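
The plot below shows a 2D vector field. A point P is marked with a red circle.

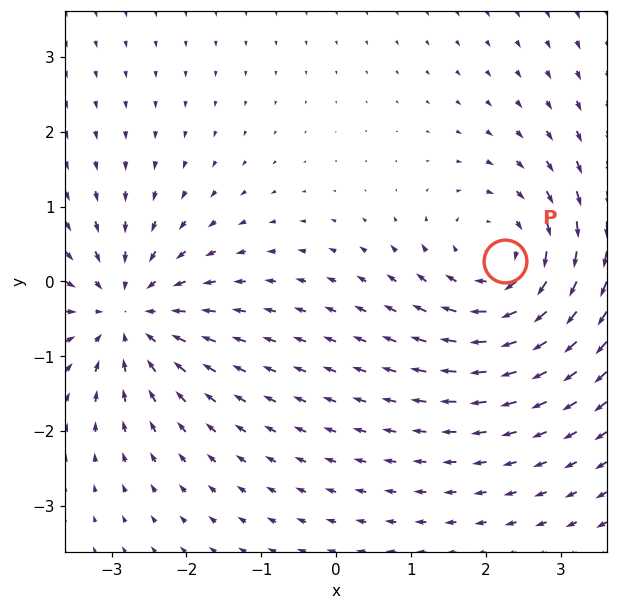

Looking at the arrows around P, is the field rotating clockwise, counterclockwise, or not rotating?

clockwise

Near P at (2.3, 0.3) the arrows circulate clockwise. The curl (z-component) there is about -4; negative curl means clockwise rotation.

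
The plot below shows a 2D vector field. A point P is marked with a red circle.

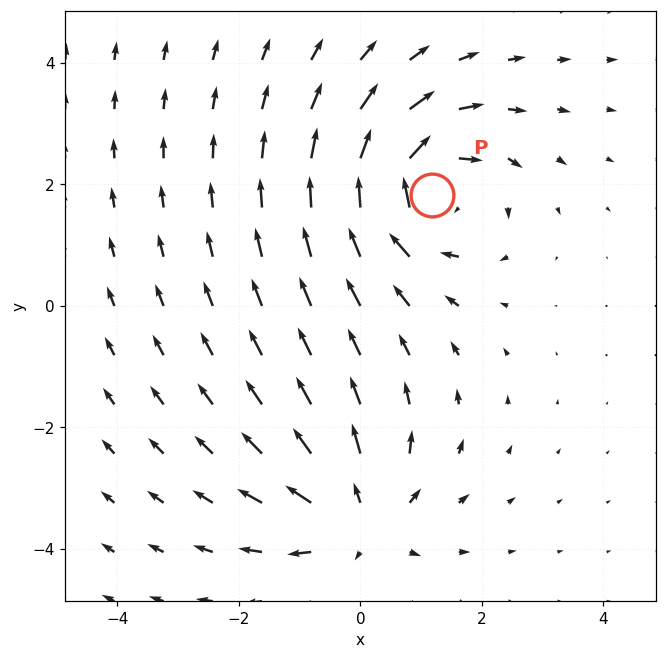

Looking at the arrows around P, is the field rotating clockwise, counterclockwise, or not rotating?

Near P at (1.2, 1.8) the arrows circulate clockwise. The curl (z-component) there is about -5; negative curl means clockwise rotation.

clockwise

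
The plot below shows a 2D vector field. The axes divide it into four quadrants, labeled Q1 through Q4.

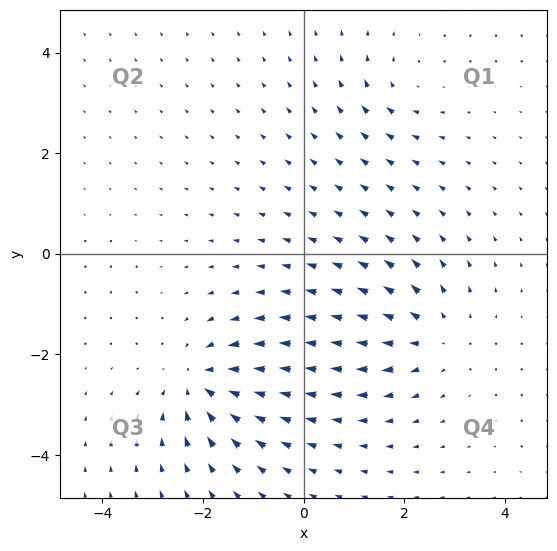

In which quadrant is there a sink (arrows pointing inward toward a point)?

Q3

The sink sits at approximately (-2.0, -2.6), which lies in quadrant Q3. The divergence there is about -6, negative as expected for a sink.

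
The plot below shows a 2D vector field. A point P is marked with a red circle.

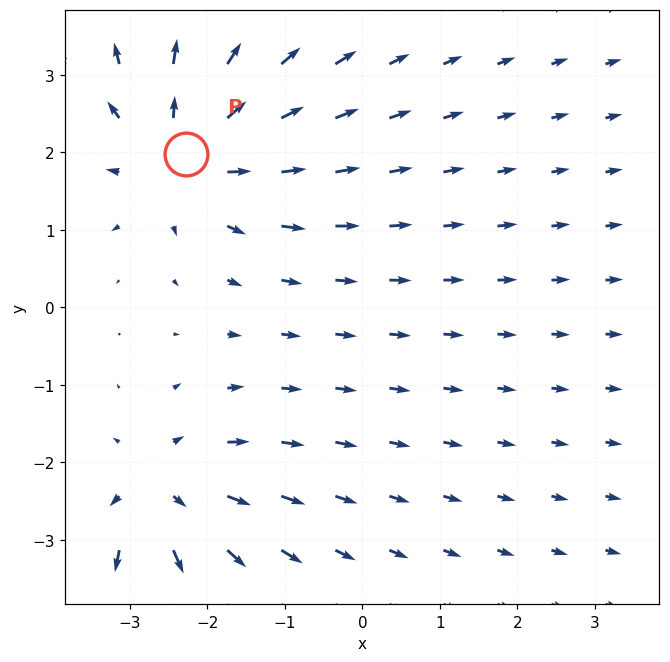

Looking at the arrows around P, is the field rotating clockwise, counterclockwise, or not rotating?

Near P at (-2.3, 2.0) the arrows show no circulation. The curl there is ≈0.

not rotating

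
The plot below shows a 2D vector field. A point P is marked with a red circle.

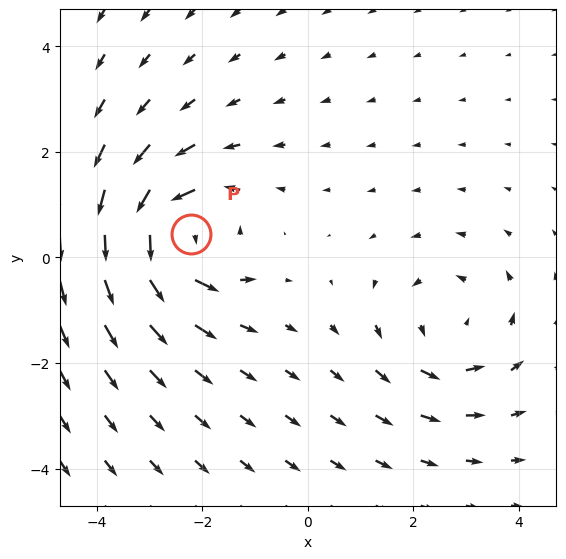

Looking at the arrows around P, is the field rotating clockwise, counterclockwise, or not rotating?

counterclockwise

Near P at (-2.2, 0.4) the arrows circulate counterclockwise. The curl (z-component) there is about +5; positive curl means counterclockwise rotation.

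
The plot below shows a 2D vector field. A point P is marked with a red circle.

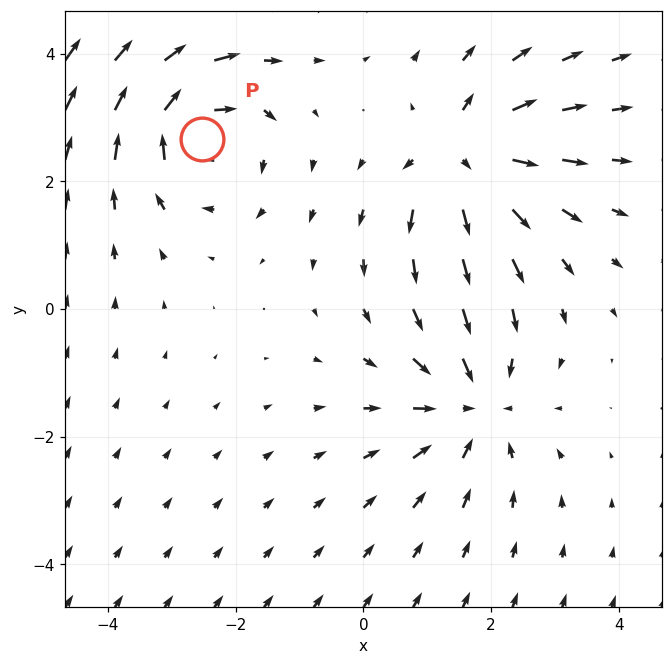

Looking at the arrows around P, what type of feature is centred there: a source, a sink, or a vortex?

vortex

At P (-2.5, 2.7) the arrows circulate clockwise. Divergence ≈0, curl about -4 — near-zero divergence with nonzero curl is a vortex.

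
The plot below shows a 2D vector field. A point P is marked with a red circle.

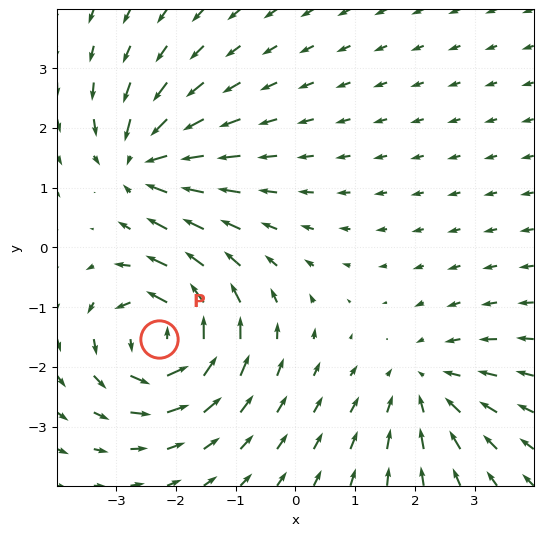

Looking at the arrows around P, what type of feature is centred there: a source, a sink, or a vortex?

vortex

At P (-2.3, -1.5) the arrows circulate counterclockwise. Divergence ≈0, curl about +6 — near-zero divergence with nonzero curl is a vortex.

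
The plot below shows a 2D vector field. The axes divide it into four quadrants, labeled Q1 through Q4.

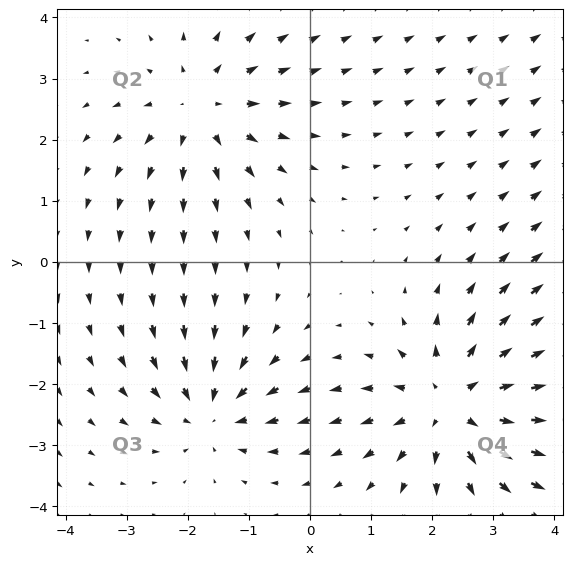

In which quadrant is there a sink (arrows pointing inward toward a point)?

Q3

The sink sits at approximately (-1.6, -2.5), which lies in quadrant Q3. The divergence there is about -4, negative as expected for a sink.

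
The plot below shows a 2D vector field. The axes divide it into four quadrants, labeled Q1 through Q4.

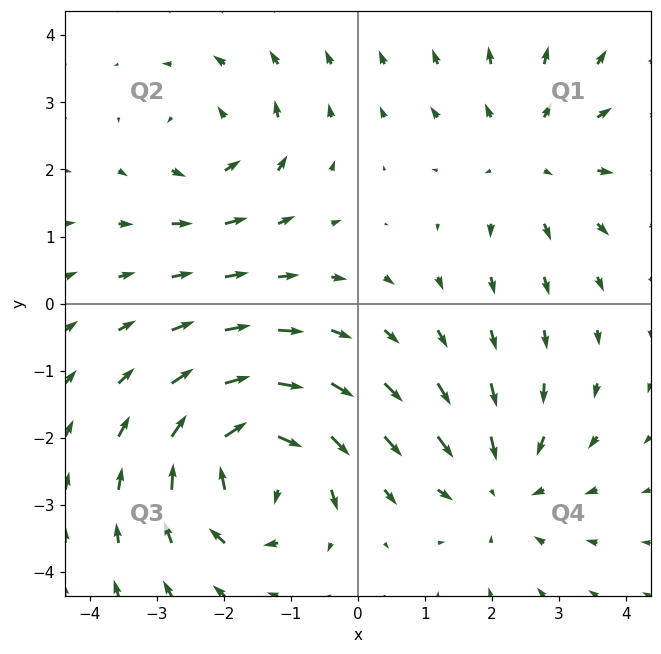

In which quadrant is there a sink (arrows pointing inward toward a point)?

Q4

The sink sits at approximately (2.1, -2.7), which lies in quadrant Q4. The divergence there is about -3, negative as expected for a sink.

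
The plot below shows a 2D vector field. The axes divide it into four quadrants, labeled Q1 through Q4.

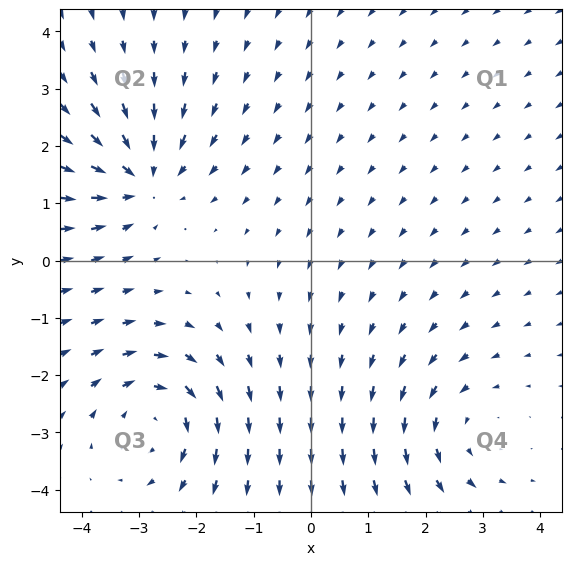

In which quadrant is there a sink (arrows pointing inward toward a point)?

The sink sits at approximately (-3.0, 1.5), which lies in quadrant Q2. The divergence there is about -4, negative as expected for a sink.

Q2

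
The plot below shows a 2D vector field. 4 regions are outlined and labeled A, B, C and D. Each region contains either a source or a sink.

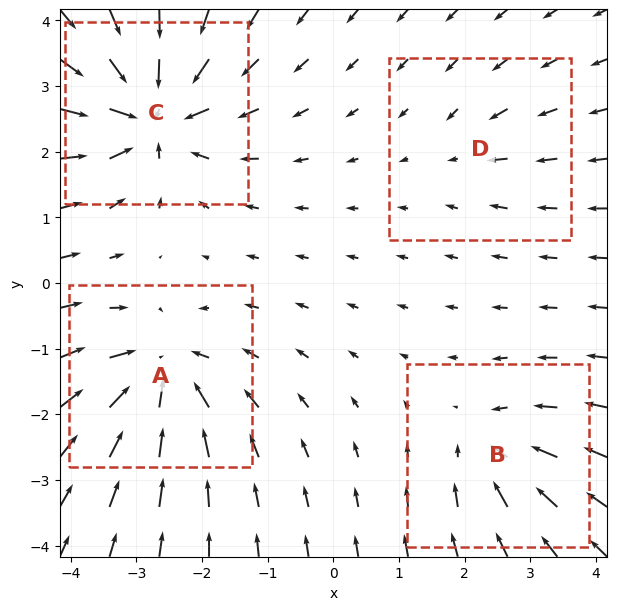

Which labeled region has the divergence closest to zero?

Divergence at each region's feature centre — A: about -7, B: about -4, C: about -8, D: about -2. Region D is closest to zero.

D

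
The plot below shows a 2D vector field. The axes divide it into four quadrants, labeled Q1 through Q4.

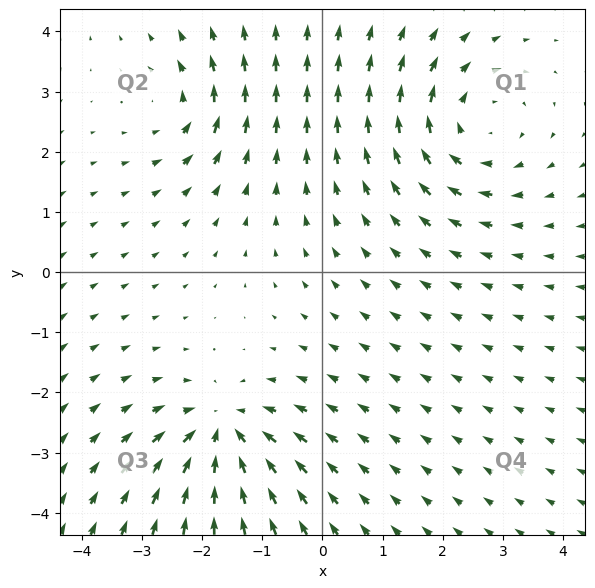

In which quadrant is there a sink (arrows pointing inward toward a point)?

Q3

The sink sits at approximately (-1.6, -2.7), which lies in quadrant Q3. The divergence there is about -6, negative as expected for a sink.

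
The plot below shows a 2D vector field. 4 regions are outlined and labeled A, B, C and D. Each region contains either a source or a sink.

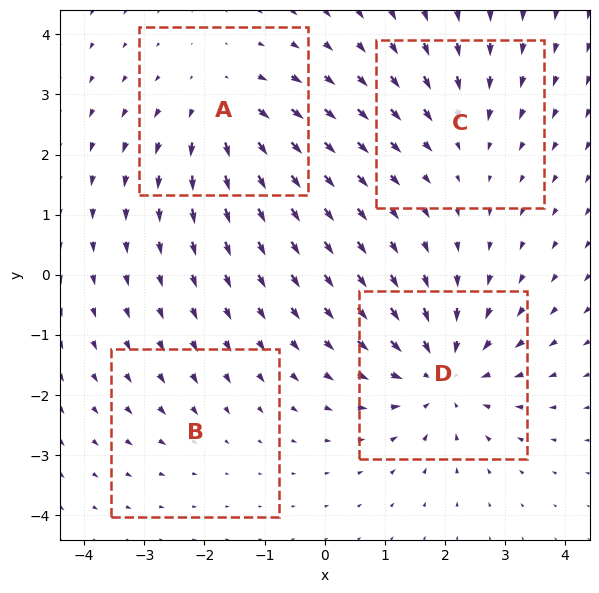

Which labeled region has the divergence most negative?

D

Divergence at each region's feature centre — A: about +5, B: about -2, C: about -3, D: about -6. Region D is most negative.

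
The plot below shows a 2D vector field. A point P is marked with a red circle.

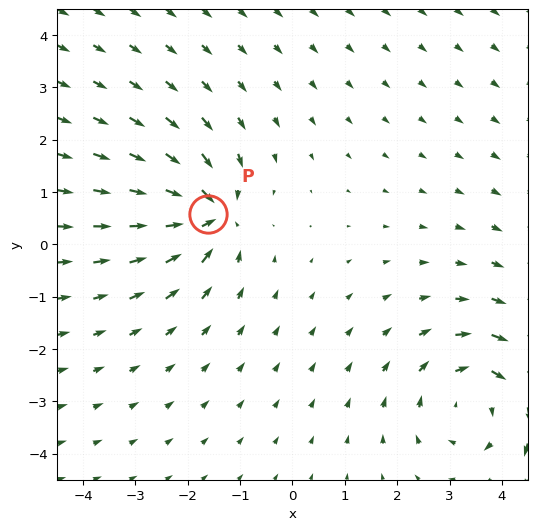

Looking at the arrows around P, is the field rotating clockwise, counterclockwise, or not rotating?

not rotating

Near P at (-1.6, 0.6) the arrows show no circulation. The curl there is ≈0.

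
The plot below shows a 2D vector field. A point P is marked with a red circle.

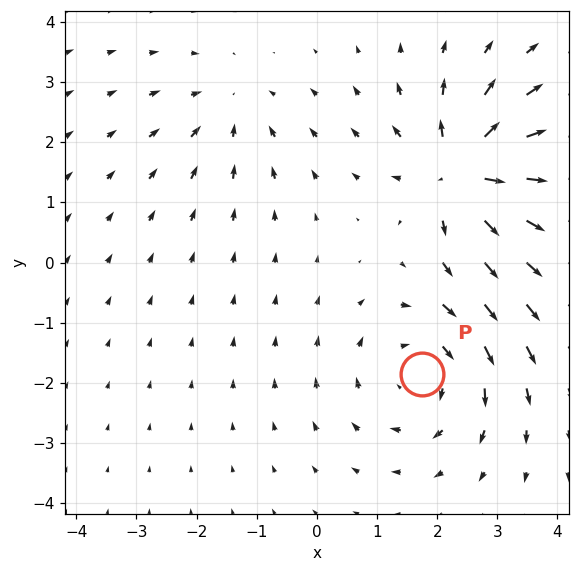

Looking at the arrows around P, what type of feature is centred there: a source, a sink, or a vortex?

vortex

At P (1.7, -1.9) the arrows circulate clockwise. Divergence ≈0, curl about -4 — near-zero divergence with nonzero curl is a vortex.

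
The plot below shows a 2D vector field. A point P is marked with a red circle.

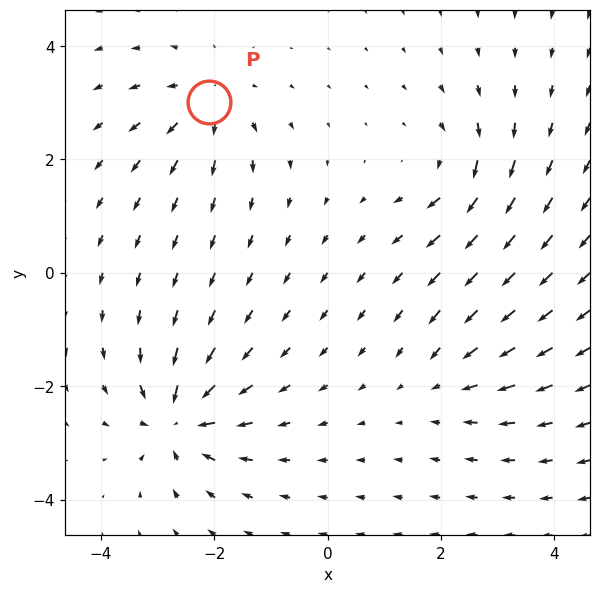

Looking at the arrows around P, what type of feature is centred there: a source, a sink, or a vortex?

At P (-2.1, 3.0) the arrows spread outward. Divergence about +4, curl ≈0 — positive divergence with near-zero curl is a source.

source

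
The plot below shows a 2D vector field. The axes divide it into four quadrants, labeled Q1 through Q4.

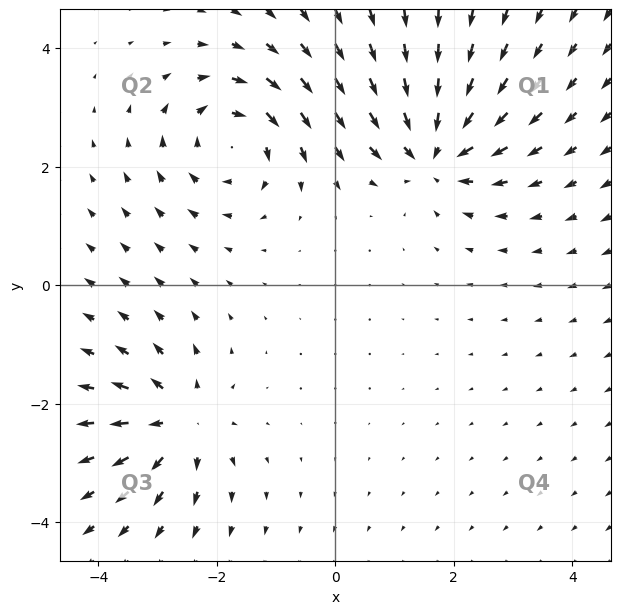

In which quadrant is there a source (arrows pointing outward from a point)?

Q3

The source sits at approximately (-2.6, -2.3), which lies in quadrant Q3. The divergence there is about +5, positive as expected for a source.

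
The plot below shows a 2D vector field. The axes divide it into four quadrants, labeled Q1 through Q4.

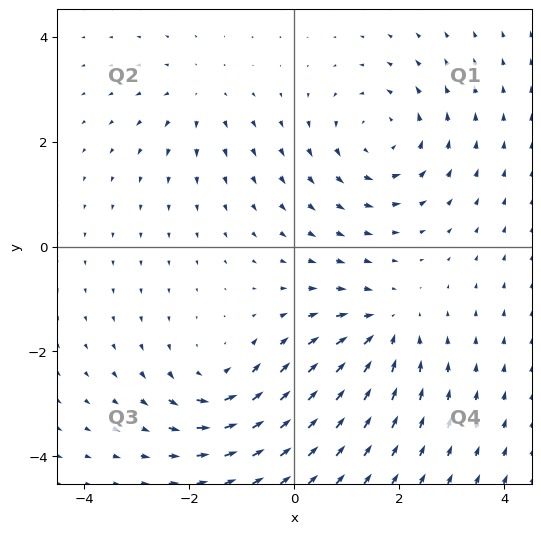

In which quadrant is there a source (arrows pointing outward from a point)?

Q2

The source sits at approximately (-1.8, 2.9), which lies in quadrant Q2. The divergence there is about +3, positive as expected for a source.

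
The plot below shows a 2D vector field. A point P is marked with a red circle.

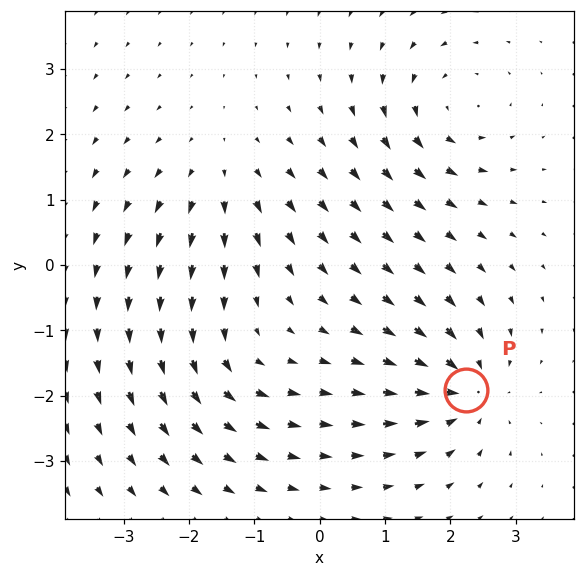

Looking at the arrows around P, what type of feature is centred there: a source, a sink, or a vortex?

At P (2.2, -1.9) the arrows converge inward. Divergence about -6, curl ≈0 — negative divergence with near-zero curl is a sink.

sink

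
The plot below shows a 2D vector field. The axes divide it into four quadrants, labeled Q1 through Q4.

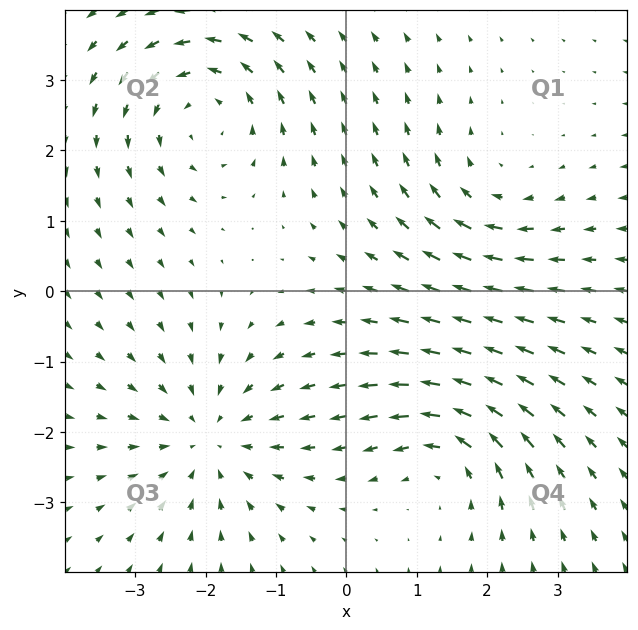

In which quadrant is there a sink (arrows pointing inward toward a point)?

Q3

The sink sits at approximately (-1.9, -2.1), which lies in quadrant Q3. The divergence there is about -4, negative as expected for a sink.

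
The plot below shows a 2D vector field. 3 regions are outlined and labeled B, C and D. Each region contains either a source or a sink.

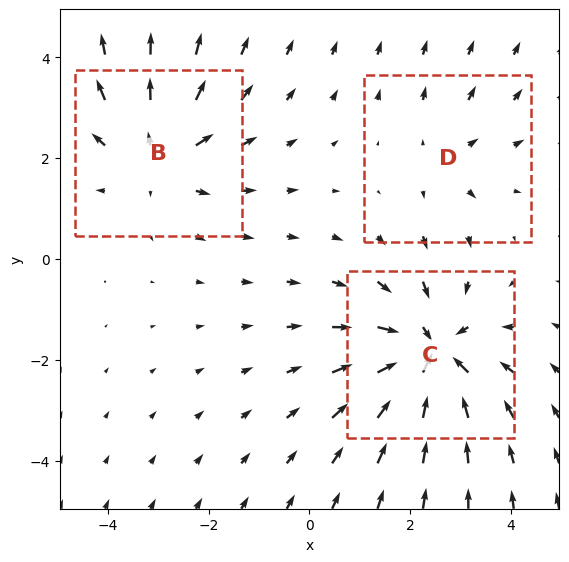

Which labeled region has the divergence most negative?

C

Divergence at each region's feature centre — B: about +3, C: about -4, D: about +2. Region C is most negative.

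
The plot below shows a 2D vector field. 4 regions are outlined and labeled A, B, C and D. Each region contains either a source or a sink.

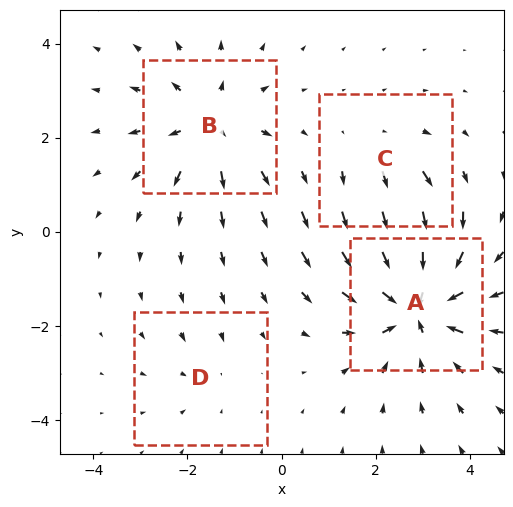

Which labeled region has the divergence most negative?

A

Divergence at each region's feature centre — A: about -7, B: about +4, C: about +3, D: about -2. Region A is most negative.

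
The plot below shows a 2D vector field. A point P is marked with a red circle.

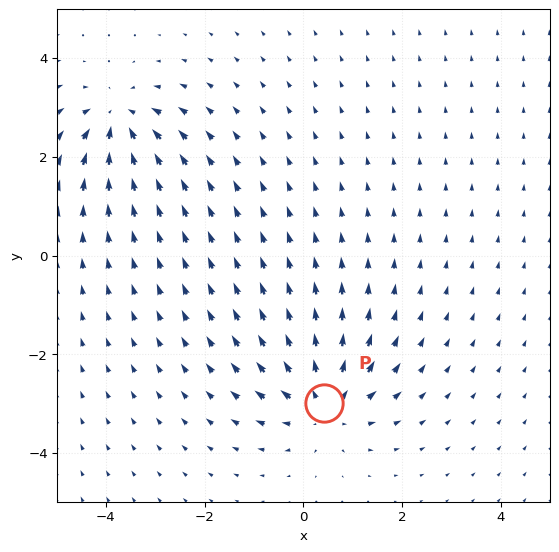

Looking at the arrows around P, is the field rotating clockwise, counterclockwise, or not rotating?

not rotating

Near P at (0.4, -3.0) the arrows show no circulation. The curl there is ≈0.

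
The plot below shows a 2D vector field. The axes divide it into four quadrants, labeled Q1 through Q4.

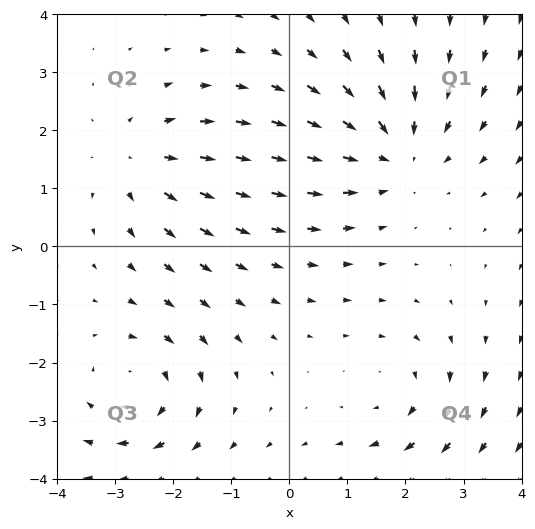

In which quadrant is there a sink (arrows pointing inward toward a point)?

The sink sits at approximately (1.8, 1.7), which lies in quadrant Q1. The divergence there is about -4, negative as expected for a sink.

Q1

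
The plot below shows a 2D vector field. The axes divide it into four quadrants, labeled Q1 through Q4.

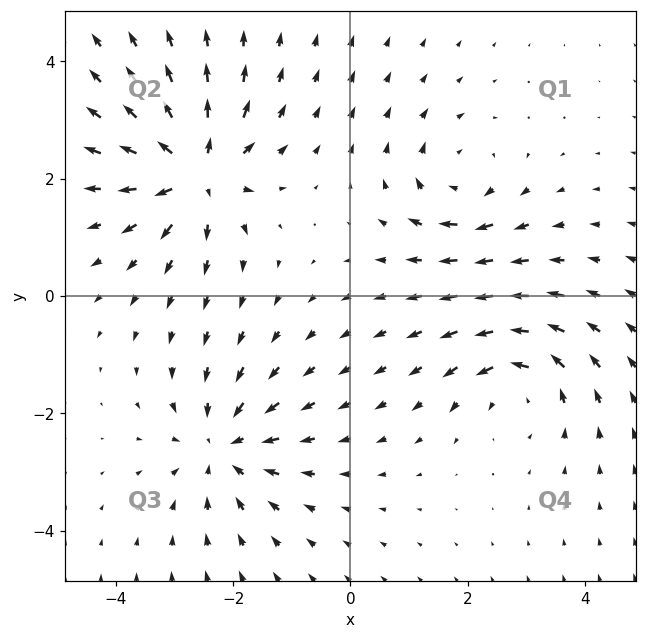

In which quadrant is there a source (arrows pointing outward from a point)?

The source sits at approximately (-2.6, 2.1), which lies in quadrant Q2. The divergence there is about +7, positive as expected for a source.

Q2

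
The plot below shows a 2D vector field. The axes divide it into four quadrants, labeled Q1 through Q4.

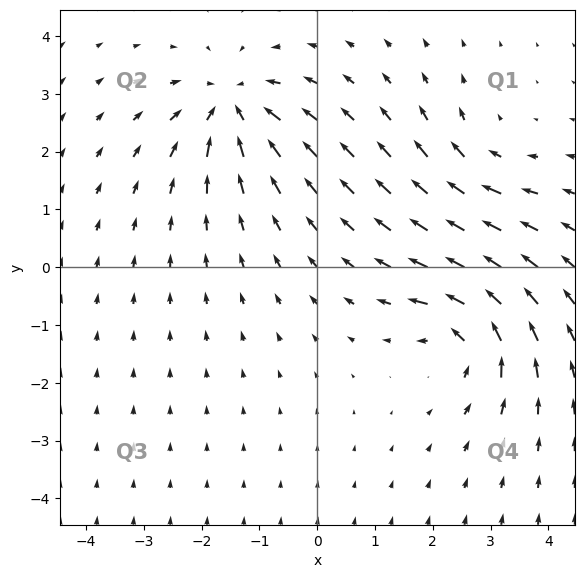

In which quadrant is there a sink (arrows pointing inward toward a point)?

The sink sits at approximately (-1.5, 2.8), which lies in quadrant Q2. The divergence there is about -5, negative as expected for a sink.

Q2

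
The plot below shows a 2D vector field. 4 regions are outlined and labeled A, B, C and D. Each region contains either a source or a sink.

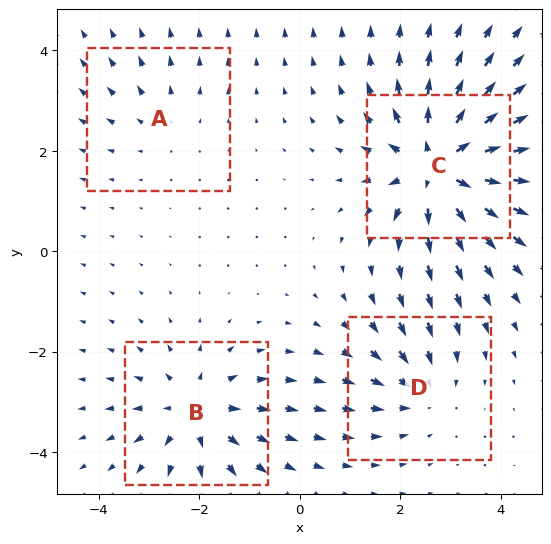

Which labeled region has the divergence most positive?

Divergence at each region's feature centre — A: about +2, B: about +5, C: about +8, D: about -4. Region C is most positive.

C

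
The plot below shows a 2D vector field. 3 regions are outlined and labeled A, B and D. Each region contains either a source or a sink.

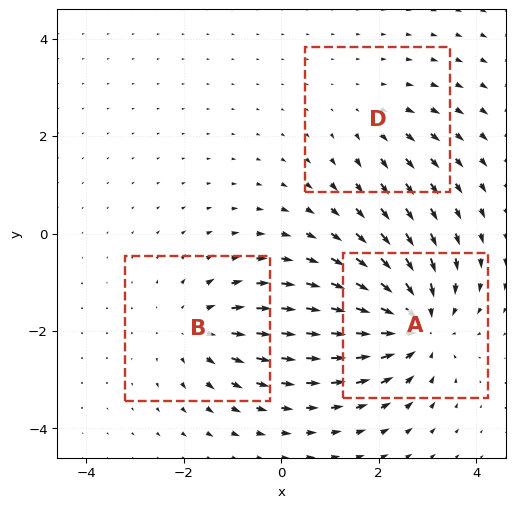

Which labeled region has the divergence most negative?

A

Divergence at each region's feature centre — A: about -4, B: about +3, D: about +2. Region A is most negative.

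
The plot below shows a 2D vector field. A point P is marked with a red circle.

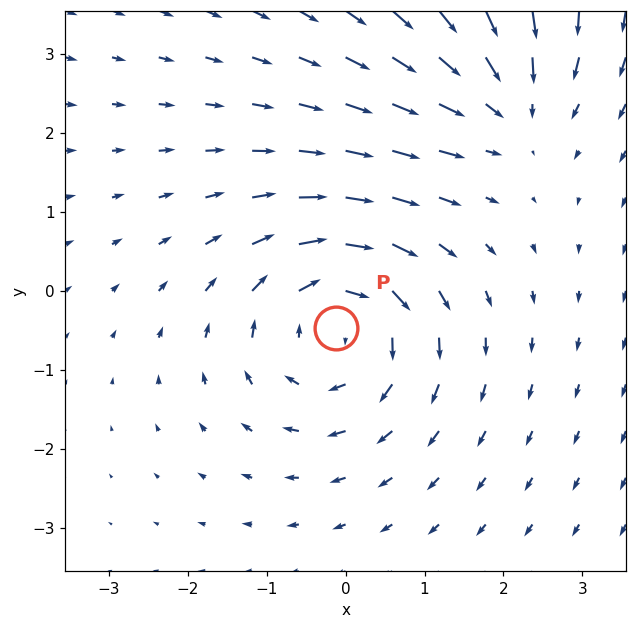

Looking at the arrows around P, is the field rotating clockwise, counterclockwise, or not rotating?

Near P at (-0.1, -0.5) the arrows circulate clockwise. The curl (z-component) there is about -4; negative curl means clockwise rotation.

clockwise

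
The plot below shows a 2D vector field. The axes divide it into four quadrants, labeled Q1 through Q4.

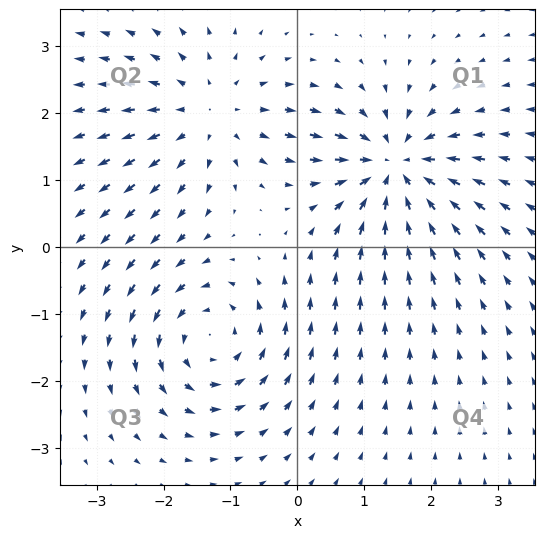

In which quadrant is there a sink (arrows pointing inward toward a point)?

Q1

The sink sits at approximately (1.5, 1.2), which lies in quadrant Q1. The divergence there is about -6, negative as expected for a sink.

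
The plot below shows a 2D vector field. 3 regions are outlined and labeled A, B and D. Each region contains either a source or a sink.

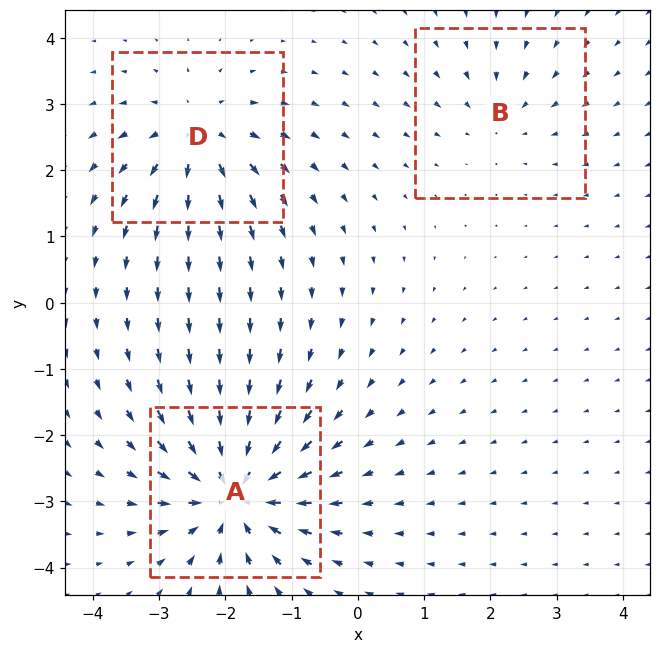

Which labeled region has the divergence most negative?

A

Divergence at each region's feature centre — A: about -6, B: about -2, D: about +4. Region A is most negative.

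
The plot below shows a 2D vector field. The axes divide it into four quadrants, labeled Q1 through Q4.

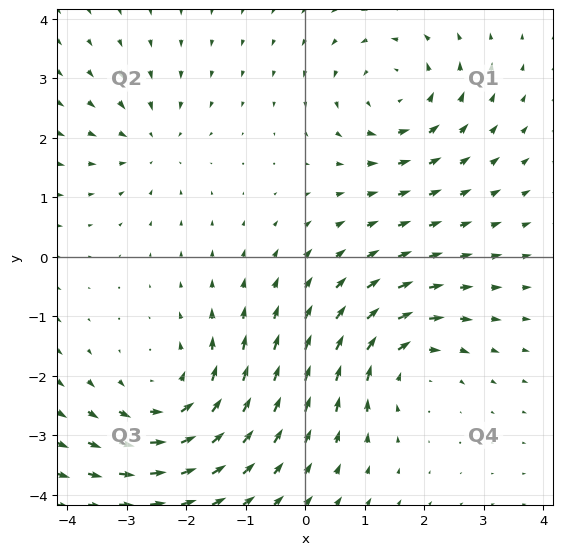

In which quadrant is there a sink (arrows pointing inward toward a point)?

The sink sits at approximately (-2.6, 1.9), which lies in quadrant Q2. The divergence there is about -3, negative as expected for a sink.

Q2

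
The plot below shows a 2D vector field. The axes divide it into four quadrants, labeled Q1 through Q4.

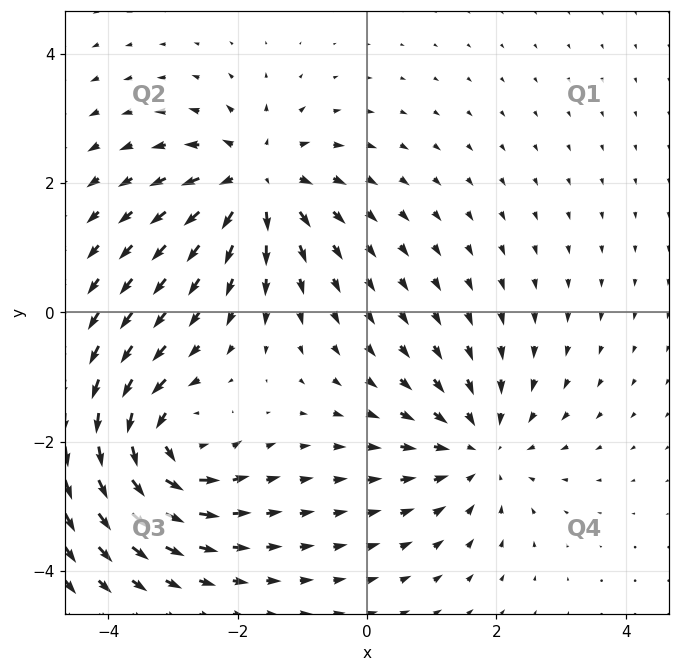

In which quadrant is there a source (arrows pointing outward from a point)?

Q2

The source sits at approximately (-1.7, 2.1), which lies in quadrant Q2. The divergence there is about +4, positive as expected for a source.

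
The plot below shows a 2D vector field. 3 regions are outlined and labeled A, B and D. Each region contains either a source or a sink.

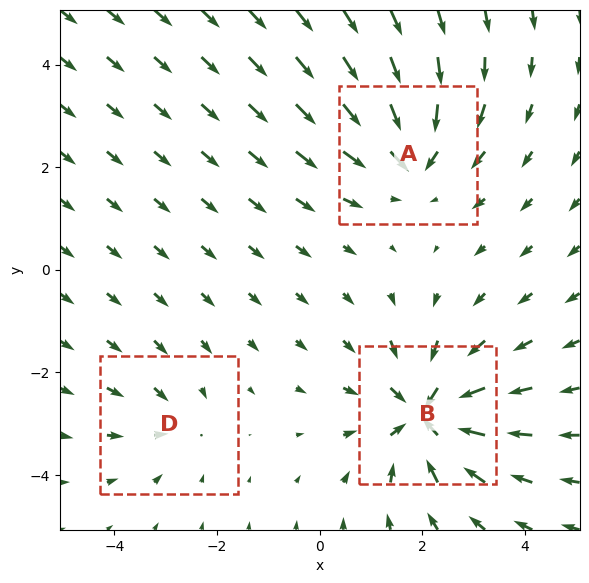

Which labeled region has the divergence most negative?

Divergence at each region's feature centre — A: about -4, B: about -5, D: about -2. Region B is most negative.

B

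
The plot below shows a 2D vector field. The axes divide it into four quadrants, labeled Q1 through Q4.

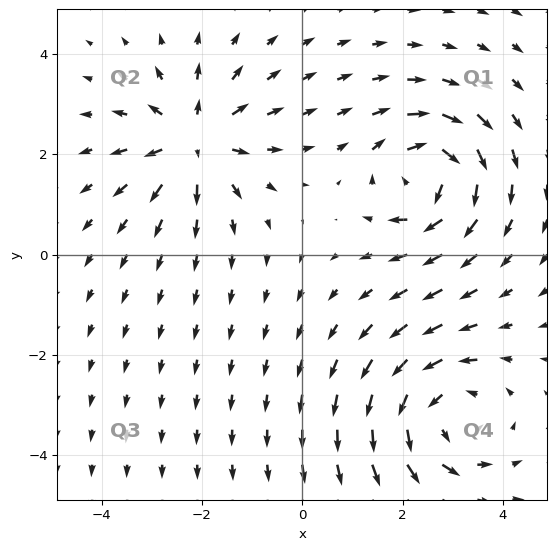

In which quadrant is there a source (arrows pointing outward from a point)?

The source sits at approximately (-2.1, 2.3), which lies in quadrant Q2. The divergence there is about +5, positive as expected for a source.

Q2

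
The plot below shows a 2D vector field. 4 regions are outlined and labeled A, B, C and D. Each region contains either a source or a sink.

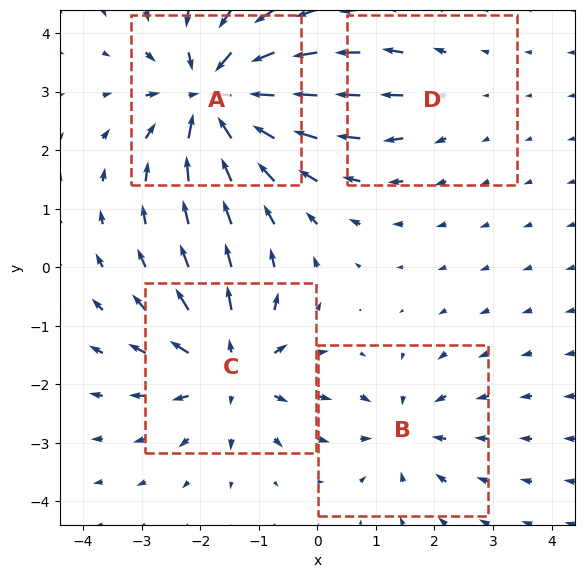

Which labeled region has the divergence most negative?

A

Divergence at each region's feature centre — A: about -7, B: about -4, C: about +5, D: about +2. Region A is most negative.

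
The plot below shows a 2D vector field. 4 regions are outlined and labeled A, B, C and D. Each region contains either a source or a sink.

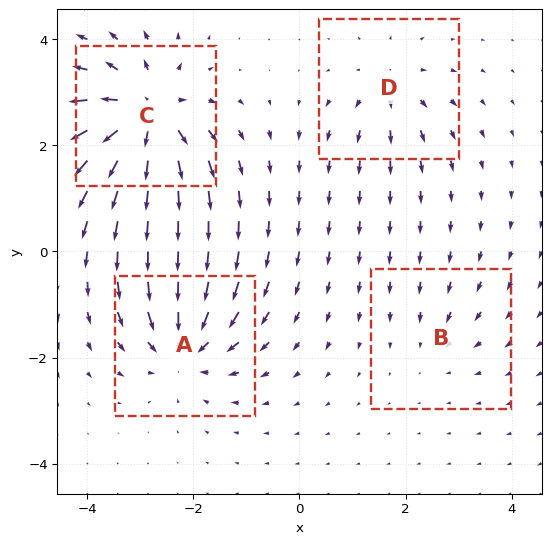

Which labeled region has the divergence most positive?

Divergence at each region's feature centre — A: about -6, B: about -3, C: about +9, D: about +4. Region C is most positive.

C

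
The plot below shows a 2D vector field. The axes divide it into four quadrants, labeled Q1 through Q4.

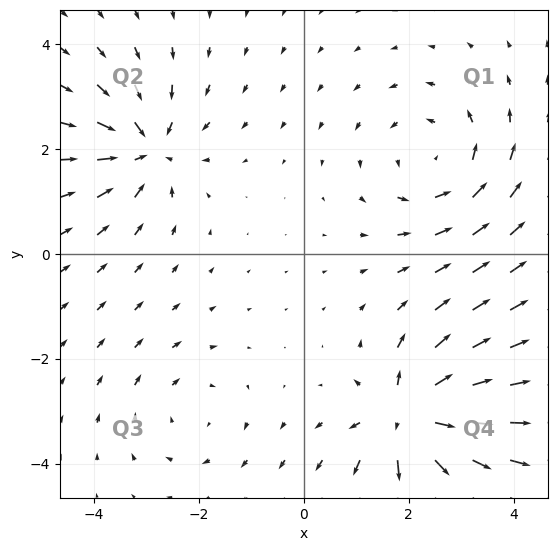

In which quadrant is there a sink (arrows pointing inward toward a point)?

Q2

The sink sits at approximately (-3.0, 2.0), which lies in quadrant Q2. The divergence there is about -5, negative as expected for a sink.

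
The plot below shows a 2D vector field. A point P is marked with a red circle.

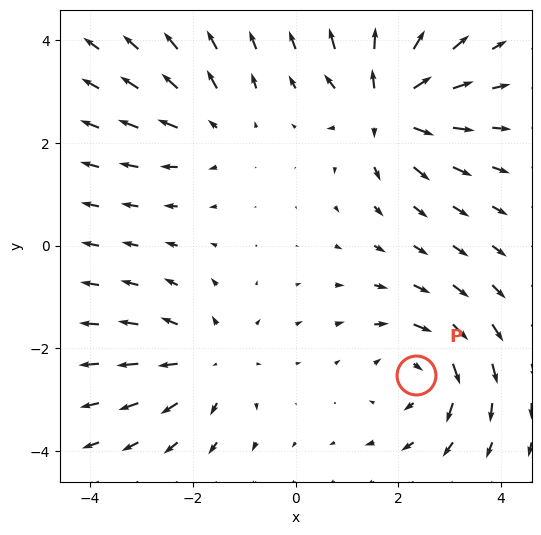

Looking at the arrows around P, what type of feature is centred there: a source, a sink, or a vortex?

At P (2.3, -2.5) the arrows circulate clockwise. Divergence ≈0, curl about -4 — near-zero divergence with nonzero curl is a vortex.

vortex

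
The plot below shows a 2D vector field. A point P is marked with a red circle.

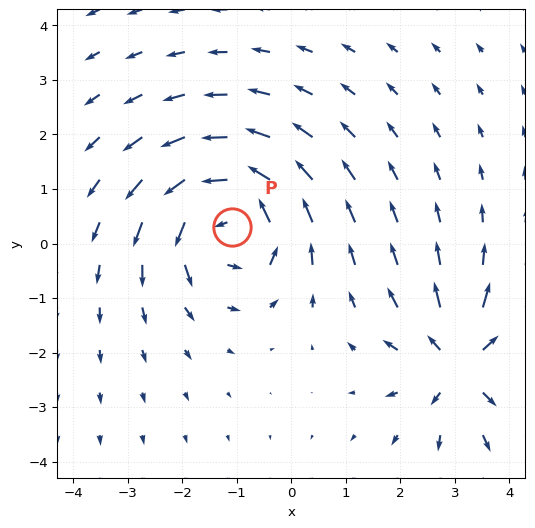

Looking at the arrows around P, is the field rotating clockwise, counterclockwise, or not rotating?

Near P at (-1.1, 0.3) the arrows circulate counterclockwise. The curl (z-component) there is about +5; positive curl means counterclockwise rotation.

counterclockwise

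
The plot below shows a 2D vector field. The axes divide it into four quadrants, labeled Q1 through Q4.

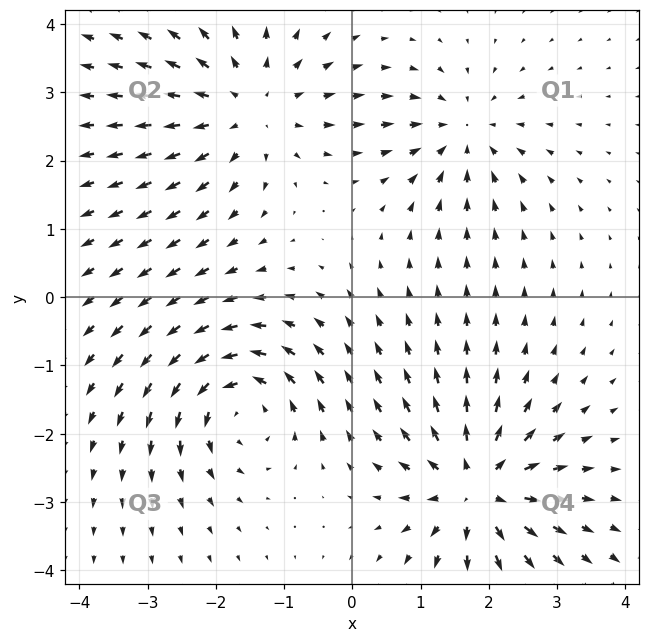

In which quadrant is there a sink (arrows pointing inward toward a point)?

The sink sits at approximately (1.6, 2.4), which lies in quadrant Q1. The divergence there is about -4, negative as expected for a sink.

Q1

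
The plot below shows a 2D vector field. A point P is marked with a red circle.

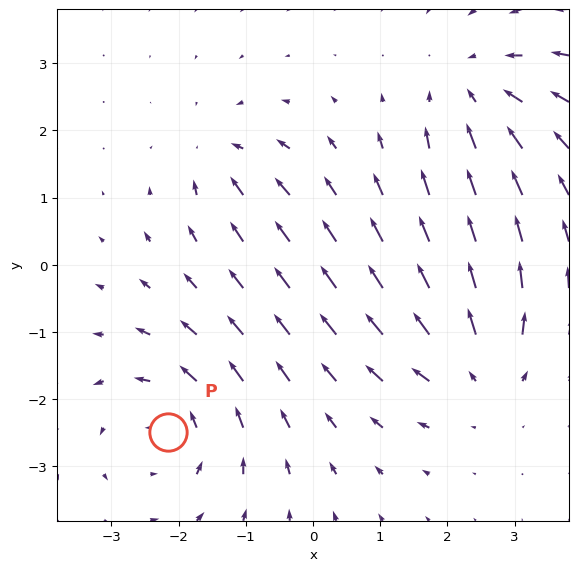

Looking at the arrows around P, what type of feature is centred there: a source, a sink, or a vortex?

At P (-2.2, -2.5) the arrows circulate counterclockwise. Divergence ≈0, curl about +4 — near-zero divergence with nonzero curl is a vortex.

vortex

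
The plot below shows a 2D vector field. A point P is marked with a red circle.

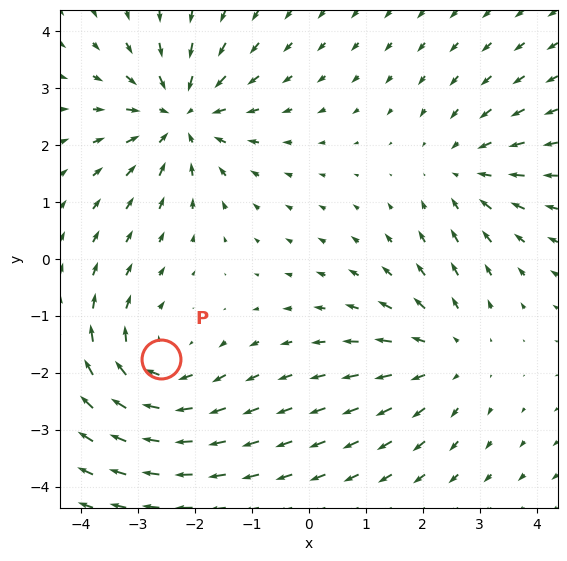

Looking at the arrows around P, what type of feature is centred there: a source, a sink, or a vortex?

At P (-2.6, -1.8) the arrows circulate clockwise. Divergence ≈0, curl about -4 — near-zero divergence with nonzero curl is a vortex.

vortex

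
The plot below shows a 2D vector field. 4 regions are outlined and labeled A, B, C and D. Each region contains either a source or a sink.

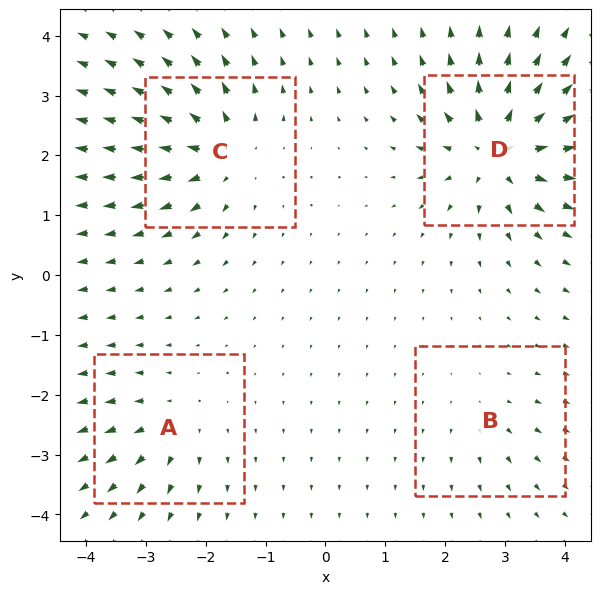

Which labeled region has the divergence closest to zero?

Divergence at each region's feature centre — A: about +4, B: about +2, C: about +6, D: about +8. Region B is closest to zero.

B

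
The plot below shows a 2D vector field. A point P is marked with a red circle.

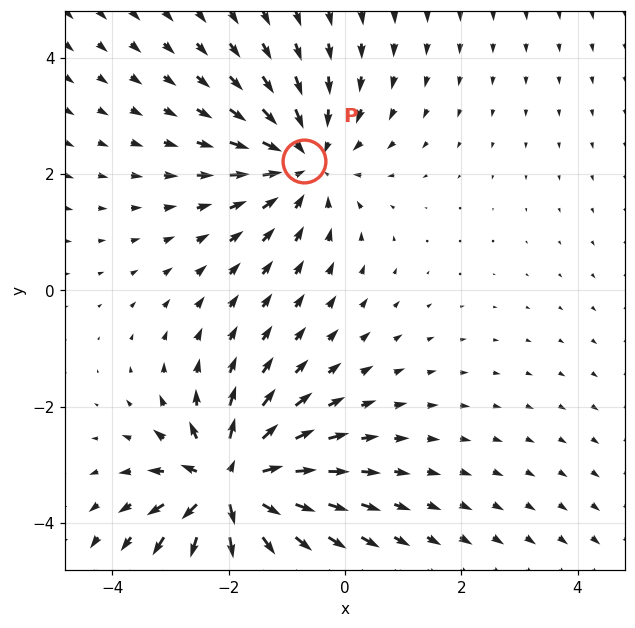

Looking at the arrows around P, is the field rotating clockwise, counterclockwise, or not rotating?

not rotating

Near P at (-0.7, 2.2) the arrows show no circulation. The curl there is ≈0.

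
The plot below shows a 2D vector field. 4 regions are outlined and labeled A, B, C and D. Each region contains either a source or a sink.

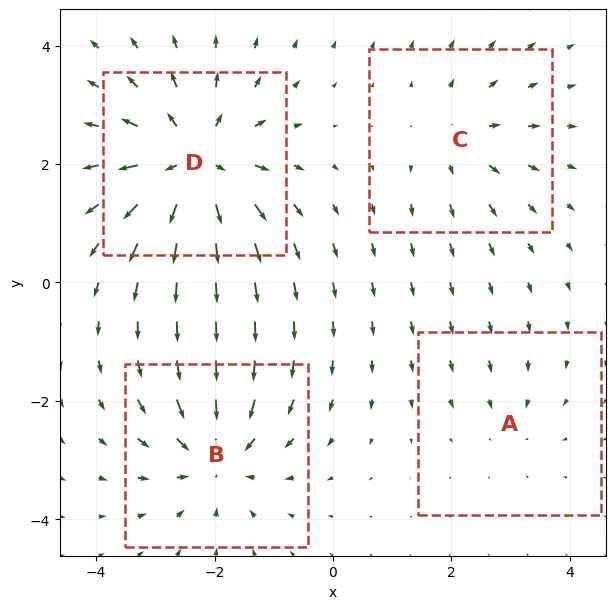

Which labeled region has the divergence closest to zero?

Divergence at each region's feature centre — A: about -2, B: about -5, C: about +3, D: about +7. Region A is closest to zero.

A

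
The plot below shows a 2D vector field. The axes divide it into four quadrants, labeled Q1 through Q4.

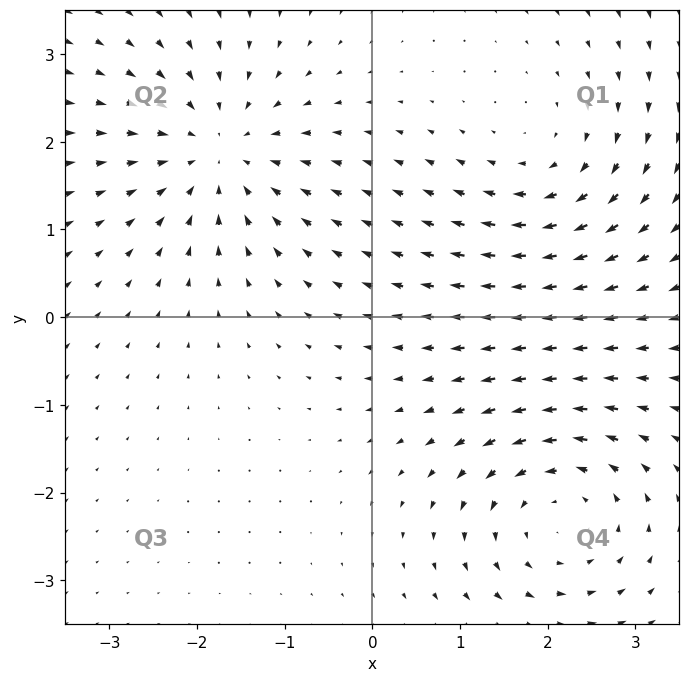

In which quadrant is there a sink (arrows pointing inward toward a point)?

Q2

The sink sits at approximately (-1.7, 1.9), which lies in quadrant Q2. The divergence there is about -4, negative as expected for a sink.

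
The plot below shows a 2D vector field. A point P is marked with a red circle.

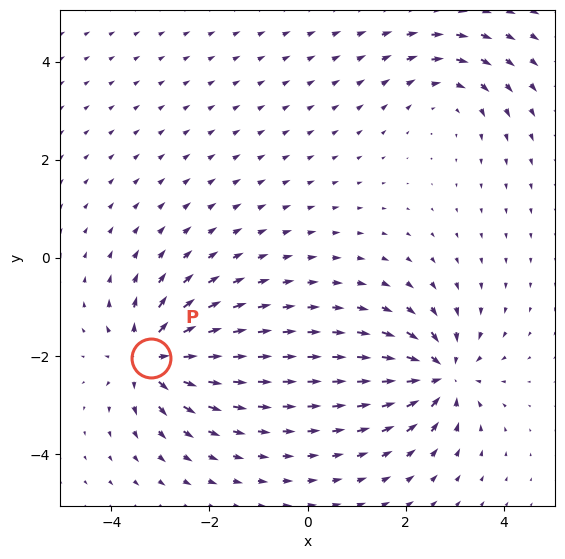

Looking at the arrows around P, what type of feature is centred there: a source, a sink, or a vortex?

At P (-3.2, -2.0) the arrows spread outward. Divergence about +6, curl ≈0 — positive divergence with near-zero curl is a source.

source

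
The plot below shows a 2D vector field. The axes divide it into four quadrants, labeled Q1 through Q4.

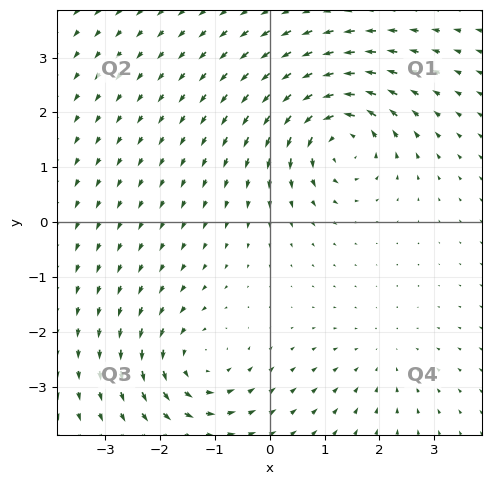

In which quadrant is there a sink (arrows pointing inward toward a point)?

The sink sits at approximately (2.0, -2.5), which lies in quadrant Q4. The divergence there is about -2, negative as expected for a sink.

Q4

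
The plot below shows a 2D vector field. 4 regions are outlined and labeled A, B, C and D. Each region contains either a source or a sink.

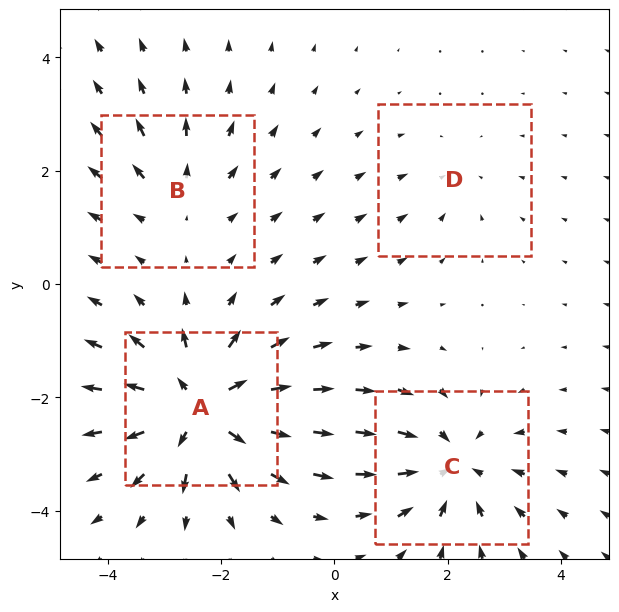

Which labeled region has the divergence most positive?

A

Divergence at each region's feature centre — A: about +8, B: about +3, C: about -5, D: about -2. Region A is most positive.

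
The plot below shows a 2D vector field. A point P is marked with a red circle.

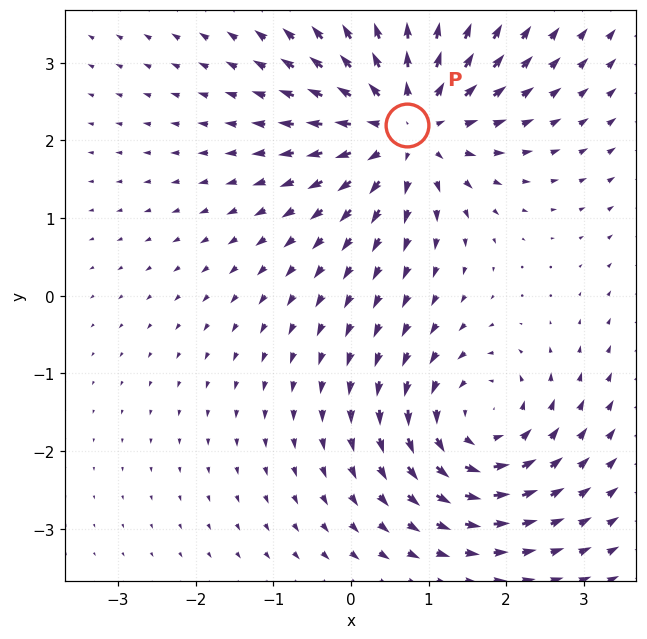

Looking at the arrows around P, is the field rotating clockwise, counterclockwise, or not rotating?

not rotating

Near P at (0.7, 2.2) the arrows show no circulation. The curl there is ≈0.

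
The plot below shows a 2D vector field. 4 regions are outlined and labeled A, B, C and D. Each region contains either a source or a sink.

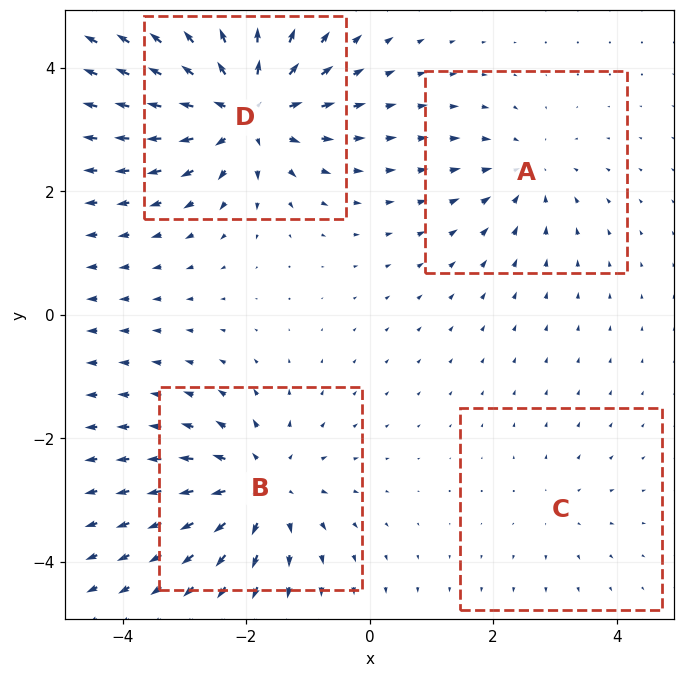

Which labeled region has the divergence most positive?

Divergence at each region's feature centre — A: about -4, B: about +6, C: about +2, D: about +8. Region D is most positive.

D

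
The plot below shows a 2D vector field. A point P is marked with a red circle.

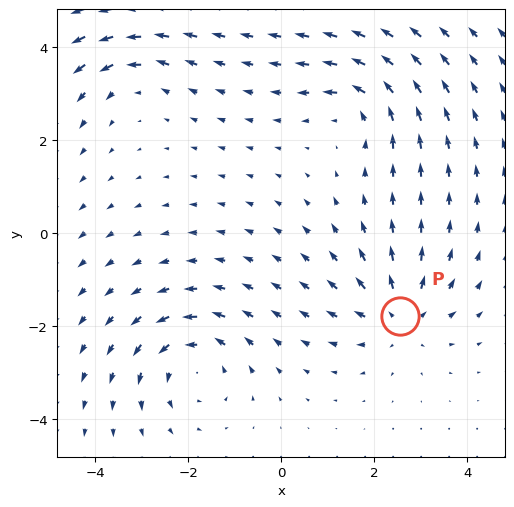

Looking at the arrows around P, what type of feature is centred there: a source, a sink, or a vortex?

At P (2.6, -1.8) the arrows spread outward. Divergence about +4, curl ≈0 — positive divergence with near-zero curl is a source.

source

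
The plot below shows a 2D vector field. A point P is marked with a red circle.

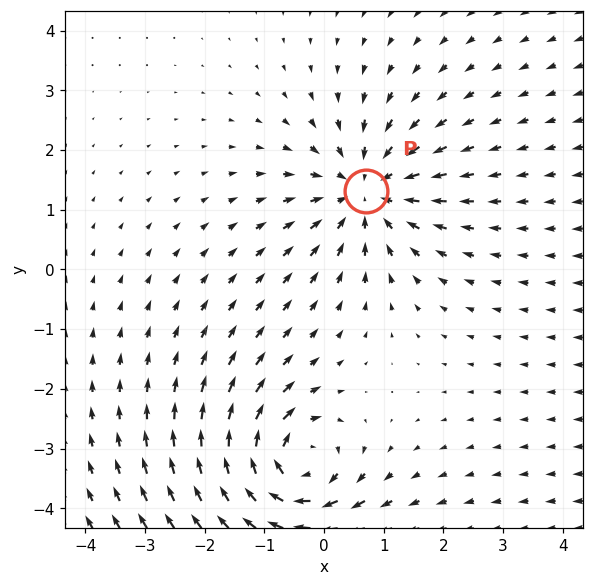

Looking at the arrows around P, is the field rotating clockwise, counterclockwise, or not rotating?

Near P at (0.7, 1.3) the arrows show no circulation. The curl there is ≈0.

not rotating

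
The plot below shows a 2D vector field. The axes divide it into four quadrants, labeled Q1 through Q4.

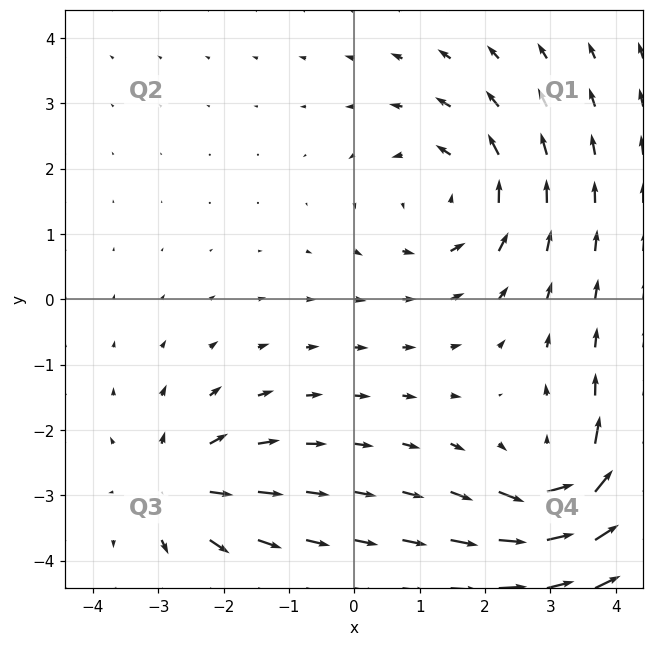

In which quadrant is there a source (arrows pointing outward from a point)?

The source sits at approximately (-2.7, -2.9), which lies in quadrant Q3. The divergence there is about +3, positive as expected for a source.

Q3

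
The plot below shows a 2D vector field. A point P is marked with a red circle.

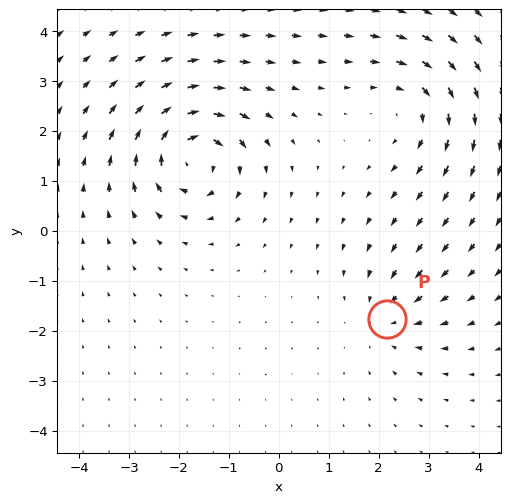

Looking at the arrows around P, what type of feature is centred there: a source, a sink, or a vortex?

At P (2.2, -1.8) the arrows converge inward. Divergence about -3, curl ≈0 — negative divergence with near-zero curl is a sink.

sink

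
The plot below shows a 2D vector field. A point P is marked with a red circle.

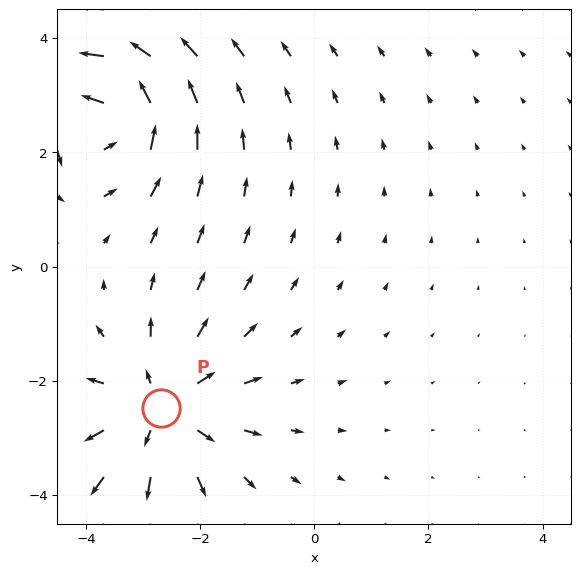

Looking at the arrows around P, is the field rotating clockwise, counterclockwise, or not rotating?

Near P at (-2.7, -2.5) the arrows show no circulation. The curl there is ≈0.

not rotating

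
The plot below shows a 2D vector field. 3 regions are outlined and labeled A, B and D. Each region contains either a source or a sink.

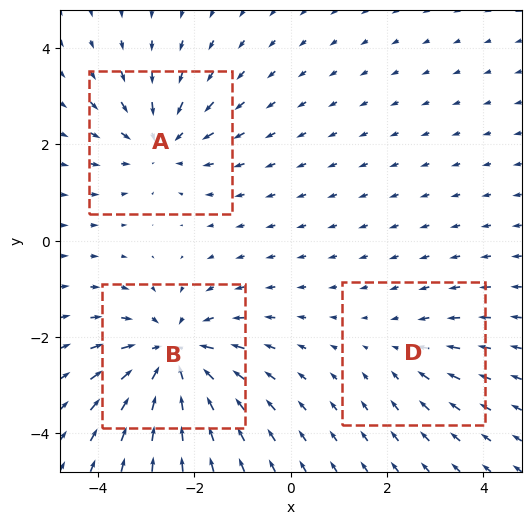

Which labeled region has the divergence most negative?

Divergence at each region's feature centre — A: about -3, B: about -5, D: about -2. Region B is most negative.

B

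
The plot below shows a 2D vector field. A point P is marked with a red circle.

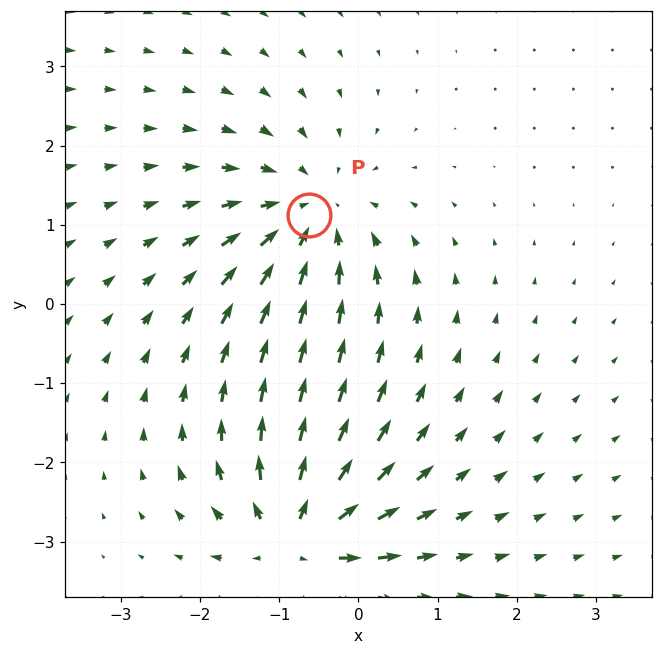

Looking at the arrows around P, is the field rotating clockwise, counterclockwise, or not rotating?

Near P at (-0.6, 1.1) the arrows show no circulation. The curl there is ≈0.

not rotating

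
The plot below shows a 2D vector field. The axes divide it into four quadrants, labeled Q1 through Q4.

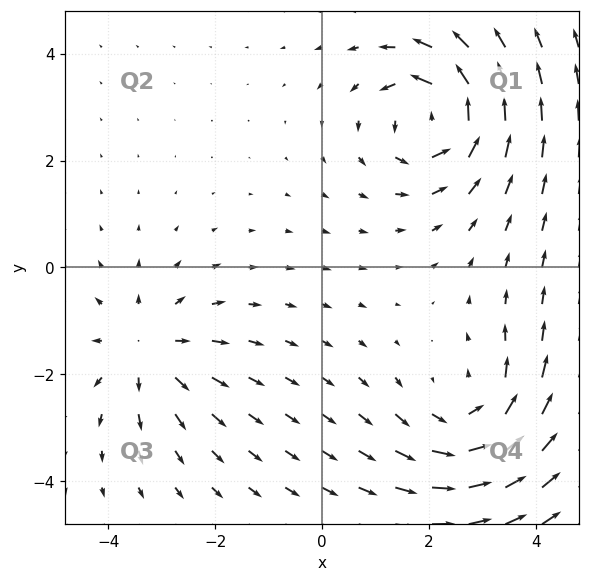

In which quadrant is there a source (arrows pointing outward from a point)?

The source sits at approximately (-3.3, -1.5), which lies in quadrant Q3. The divergence there is about +4, positive as expected for a source.

Q3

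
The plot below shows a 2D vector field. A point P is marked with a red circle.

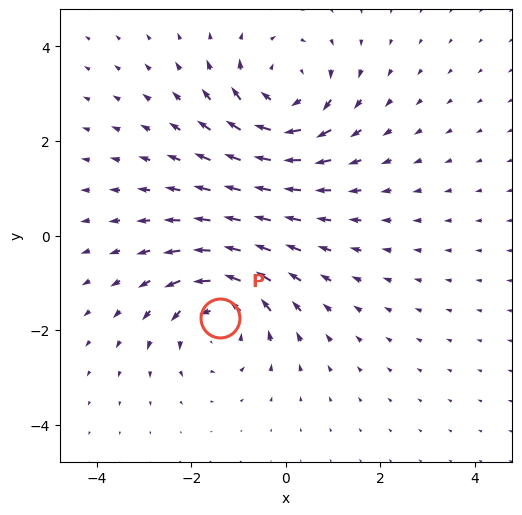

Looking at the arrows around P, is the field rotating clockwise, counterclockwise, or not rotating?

Near P at (-1.4, -1.7) the arrows circulate counterclockwise. The curl (z-component) there is about +4; positive curl means counterclockwise rotation.

counterclockwise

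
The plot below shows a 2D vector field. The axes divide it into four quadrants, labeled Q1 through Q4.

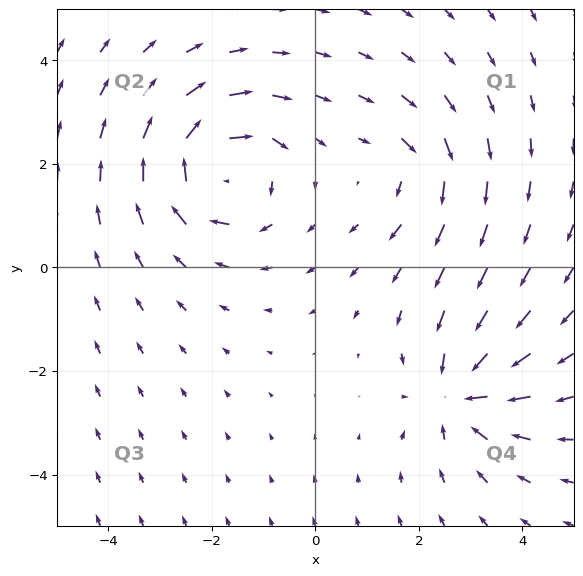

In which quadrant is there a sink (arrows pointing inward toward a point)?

Q4

The sink sits at approximately (2.8, -2.4), which lies in quadrant Q4. The divergence there is about -5, negative as expected for a sink.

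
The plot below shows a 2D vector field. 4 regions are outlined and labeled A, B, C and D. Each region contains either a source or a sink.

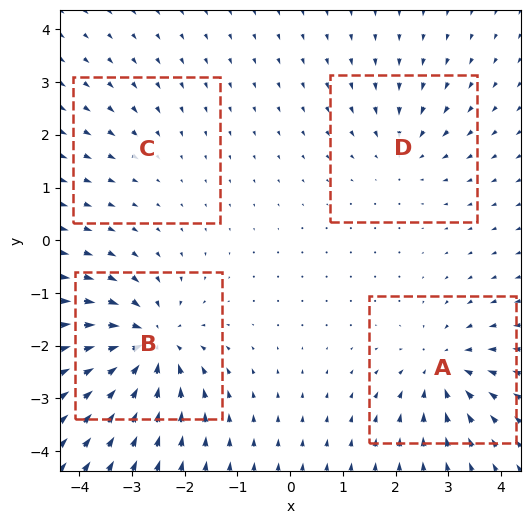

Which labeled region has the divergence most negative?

Divergence at each region's feature centre — A: about -6, B: about -8, C: about -2, D: about -4. Region B is most negative.

B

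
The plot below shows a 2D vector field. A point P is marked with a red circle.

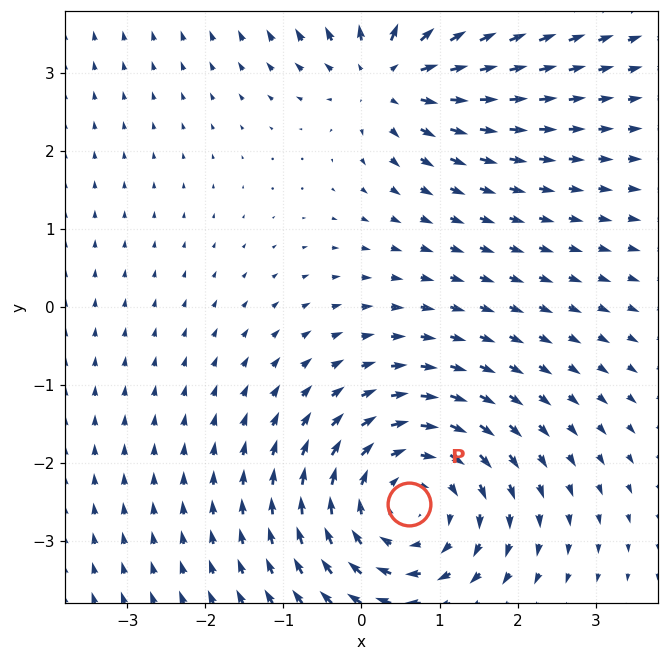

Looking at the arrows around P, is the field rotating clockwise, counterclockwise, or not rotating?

clockwise

Near P at (0.6, -2.5) the arrows circulate clockwise. The curl (z-component) there is about -4; negative curl means clockwise rotation.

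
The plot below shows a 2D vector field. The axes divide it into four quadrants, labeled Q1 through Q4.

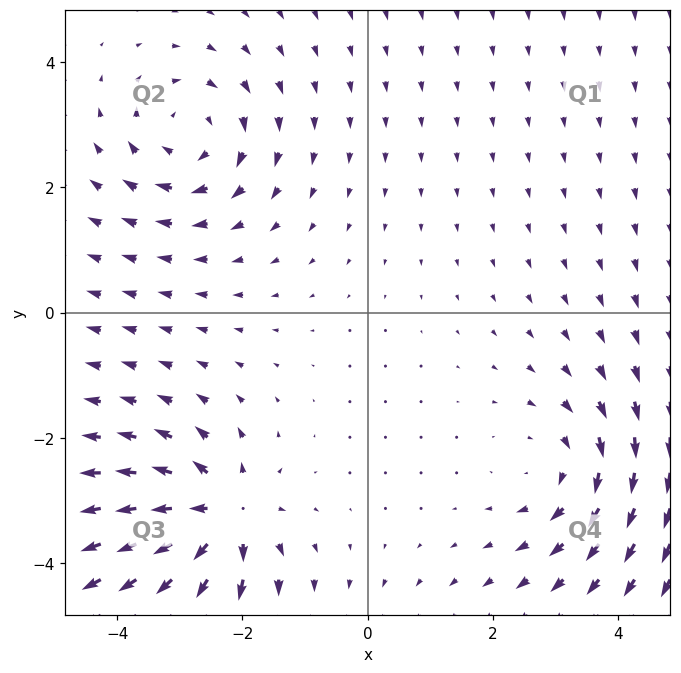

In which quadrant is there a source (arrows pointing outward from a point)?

The source sits at approximately (-2.3, -3.2), which lies in quadrant Q3. The divergence there is about +5, positive as expected for a source.

Q3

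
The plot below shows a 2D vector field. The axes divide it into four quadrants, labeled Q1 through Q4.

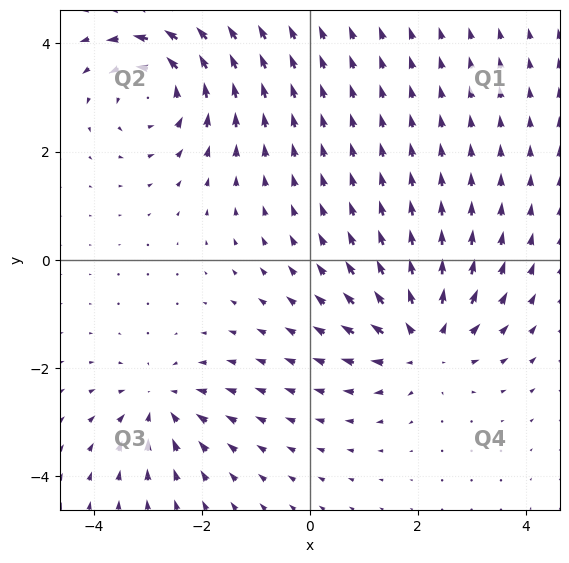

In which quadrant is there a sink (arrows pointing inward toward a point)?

Q3

The sink sits at approximately (-2.7, -2.7), which lies in quadrant Q3. The divergence there is about -3, negative as expected for a sink.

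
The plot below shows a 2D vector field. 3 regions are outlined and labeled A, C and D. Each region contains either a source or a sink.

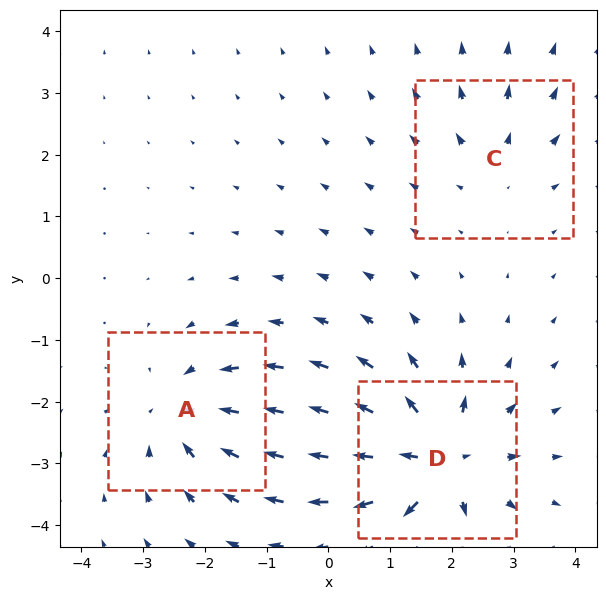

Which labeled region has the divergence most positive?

Divergence at each region's feature centre — A: about -4, C: about +2, D: about +6. Region D is most positive.

D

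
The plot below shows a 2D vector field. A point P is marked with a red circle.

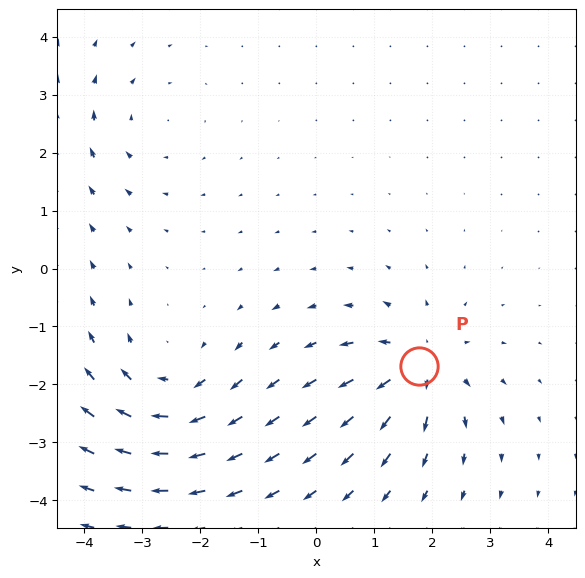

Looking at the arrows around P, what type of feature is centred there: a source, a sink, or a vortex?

source

At P (1.8, -1.7) the arrows spread outward. Divergence about +5, curl ≈0 — positive divergence with near-zero curl is a source.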